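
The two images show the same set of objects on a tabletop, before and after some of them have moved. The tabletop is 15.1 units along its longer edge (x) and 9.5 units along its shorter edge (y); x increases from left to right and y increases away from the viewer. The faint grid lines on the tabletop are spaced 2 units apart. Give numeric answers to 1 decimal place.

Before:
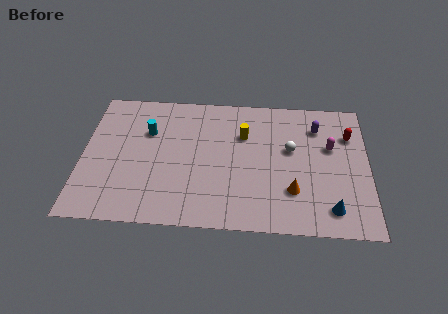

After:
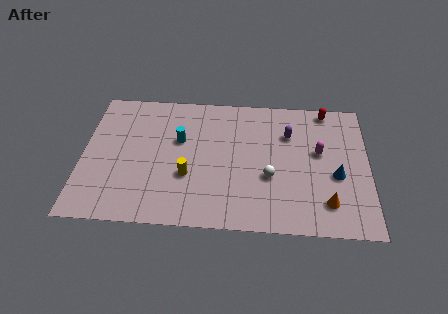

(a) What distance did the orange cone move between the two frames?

1.9

From (11.1, 2.7) to (12.9, 2.0), the orange cone covered √(1.8² + 0.7²) ≈ 1.9 units.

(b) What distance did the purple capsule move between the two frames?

1.6

The purple capsule moved from about (12.4, 7.3) to (10.9, 6.7), a distance of √(1.5² + 0.6²) ≈ 1.6.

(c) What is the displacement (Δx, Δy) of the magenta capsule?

(-0.6, -0.4)

The magenta capsule started near (13.1, 5.9) and ended near (12.5, 5.5).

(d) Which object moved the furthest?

the yellow cylinder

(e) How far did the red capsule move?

2.2

The red capsule moved from about (14.1, 6.8) to (12.9, 8.6), a distance of √(1.2² + 1.8²) ≈ 2.2.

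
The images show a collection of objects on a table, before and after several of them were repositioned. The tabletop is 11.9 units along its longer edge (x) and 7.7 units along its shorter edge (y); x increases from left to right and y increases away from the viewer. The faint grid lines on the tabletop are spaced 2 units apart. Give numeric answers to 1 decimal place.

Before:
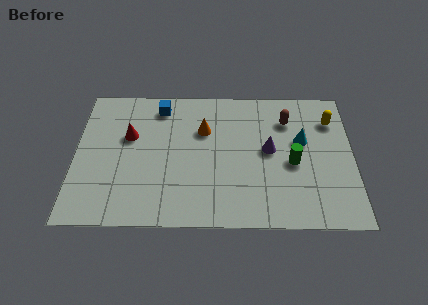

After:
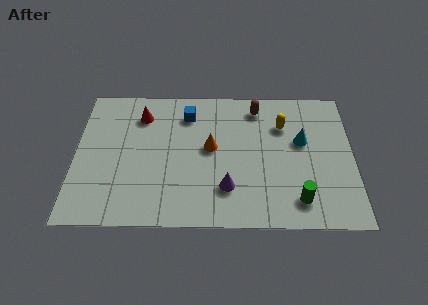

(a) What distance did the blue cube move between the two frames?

1.3

The blue cube was near (3.6, 6.5) before and (4.8, 6.1) after, so it travelled √(1.2² + 0.4²) ≈ 1.3 units.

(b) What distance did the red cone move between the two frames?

1.3

From (2.3, 4.8) to (2.8, 6.0), the red cone covered √(0.5² + 1.2²) ≈ 1.3 units.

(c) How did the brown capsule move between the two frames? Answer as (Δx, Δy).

(-1.3, 0.7)

From the two frames, the brown capsule sits at roughly (9.1, 5.8) before and (7.8, 6.5) after.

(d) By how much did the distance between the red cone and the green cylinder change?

+1.0

They were about 7.1 units apart before and 8.1 after — 1.0 units further apart.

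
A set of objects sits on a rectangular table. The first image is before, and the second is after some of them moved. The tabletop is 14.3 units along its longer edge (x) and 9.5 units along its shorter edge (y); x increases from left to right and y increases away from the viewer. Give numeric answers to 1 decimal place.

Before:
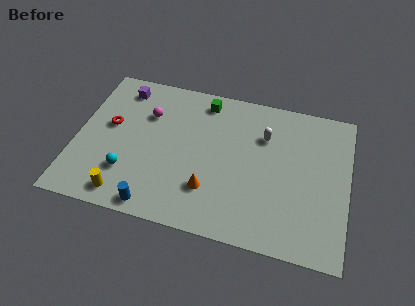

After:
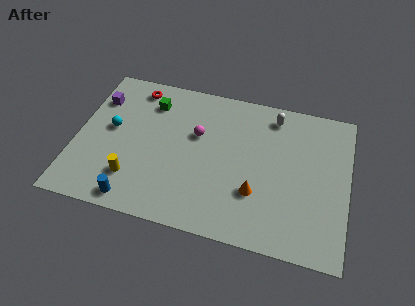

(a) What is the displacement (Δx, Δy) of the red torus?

(1.1, 2.8)

The red torus started near (1.7, 5.4) and ended near (2.8, 8.2).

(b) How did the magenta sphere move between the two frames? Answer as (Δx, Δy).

(2.7, -0.7)

The magenta sphere was at about (3.6, 6.6) and moved to about (6.3, 5.9).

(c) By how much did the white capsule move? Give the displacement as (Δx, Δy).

(0.4, 1.4)

The white capsule started near (9.8, 6.7) and ended near (10.2, 8.1).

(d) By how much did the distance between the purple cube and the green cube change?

-1.6

Before: roughly 4.4 units apart; after: 2.8. That's 1.6 units closer together.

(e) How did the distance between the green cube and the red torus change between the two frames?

-4.4

The distance was about 5.6 in the first image and 1.2 in the second, so they moved 4.4 units closer together.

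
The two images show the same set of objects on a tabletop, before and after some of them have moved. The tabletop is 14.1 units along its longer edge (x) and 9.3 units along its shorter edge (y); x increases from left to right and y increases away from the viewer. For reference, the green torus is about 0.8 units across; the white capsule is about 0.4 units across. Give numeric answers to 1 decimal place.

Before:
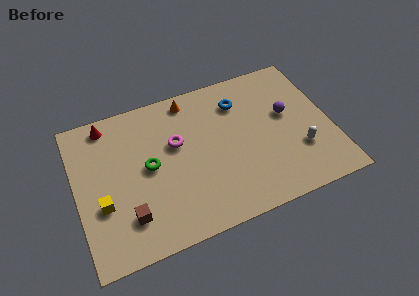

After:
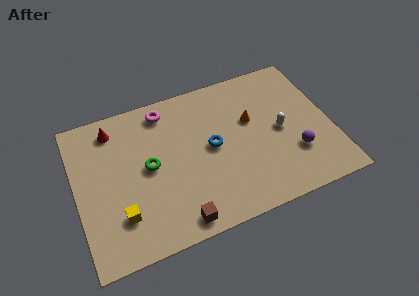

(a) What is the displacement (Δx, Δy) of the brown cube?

(2.6, -1.2)

From the two frames, the brown cube sits at roughly (2.6, 2.2) before and (5.2, 1.0) after.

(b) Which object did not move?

the green torus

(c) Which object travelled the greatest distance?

the orange cone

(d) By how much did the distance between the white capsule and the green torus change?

-1.1

They were about 8.4 units apart before and 7.3 after — 1.1 units closer together.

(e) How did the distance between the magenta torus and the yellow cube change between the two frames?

+1.5

Before: roughly 4.9 units apart; after: 6.4. That's 1.5 units further apart.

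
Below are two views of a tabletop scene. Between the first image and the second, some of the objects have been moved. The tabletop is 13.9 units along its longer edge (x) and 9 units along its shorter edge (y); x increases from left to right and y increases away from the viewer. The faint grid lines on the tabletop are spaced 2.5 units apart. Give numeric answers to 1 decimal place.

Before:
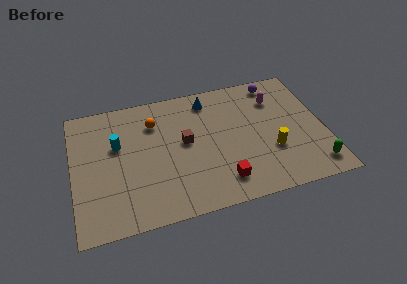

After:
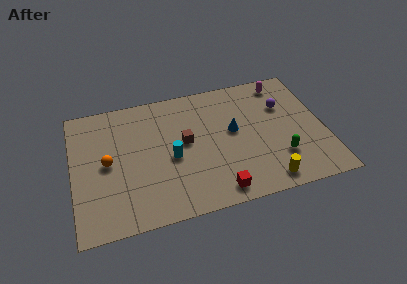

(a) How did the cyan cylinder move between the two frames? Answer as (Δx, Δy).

(2.9, -1.6)

The cyan cylinder was at about (2.5, 5.6) and moved to about (5.4, 4.0).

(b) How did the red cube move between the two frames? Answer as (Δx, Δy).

(-0.3, -0.6)

From the two frames, the red cube sits at roughly (8.0, 1.7) before and (7.7, 1.1) after.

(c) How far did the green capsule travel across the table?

2.1

From (13.1, 1.4) to (11.3, 2.5), the green capsule covered √(1.8² + 1.1²) ≈ 2.1 units.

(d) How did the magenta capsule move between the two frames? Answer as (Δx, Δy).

(0.5, 1.1)

The magenta capsule started near (11.4, 6.7) and ended near (11.9, 7.8).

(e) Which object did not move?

the brown cube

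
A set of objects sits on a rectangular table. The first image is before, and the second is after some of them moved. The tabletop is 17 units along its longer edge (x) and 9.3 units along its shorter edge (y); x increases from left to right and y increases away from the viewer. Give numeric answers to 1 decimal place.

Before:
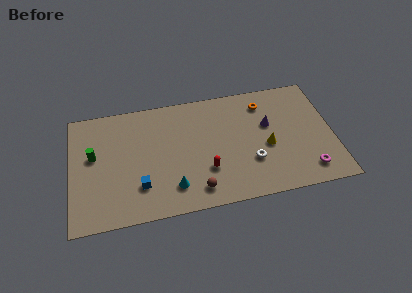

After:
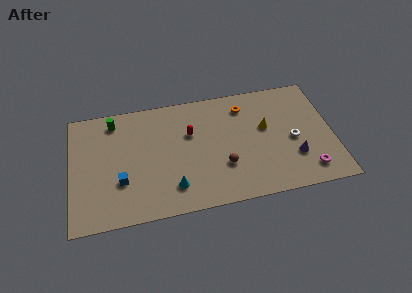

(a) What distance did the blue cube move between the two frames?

1.3

The blue cube moved from about (4.4, 2.5) to (3.2, 3.1), a distance of √(1.2² + 0.6²) ≈ 1.3.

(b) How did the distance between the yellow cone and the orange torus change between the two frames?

-1.1

They were about 3.5 units apart before and 2.4 after — 1.1 units closer together.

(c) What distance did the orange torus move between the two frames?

1.3

The orange torus was near (12.7, 7.5) before and (11.4, 7.5) after, so it travelled √(1.3² + 0.0²) ≈ 1.3 units.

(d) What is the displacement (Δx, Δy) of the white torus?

(2.8, 1.2)

The white torus was at about (11.6, 3.0) and moved to about (14.4, 4.2).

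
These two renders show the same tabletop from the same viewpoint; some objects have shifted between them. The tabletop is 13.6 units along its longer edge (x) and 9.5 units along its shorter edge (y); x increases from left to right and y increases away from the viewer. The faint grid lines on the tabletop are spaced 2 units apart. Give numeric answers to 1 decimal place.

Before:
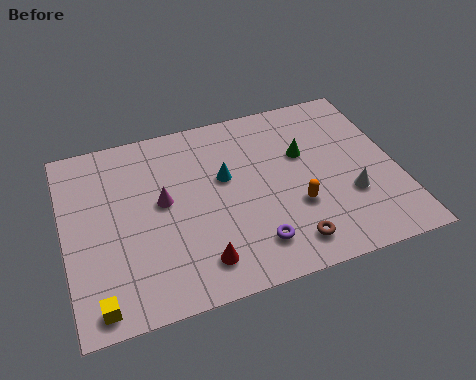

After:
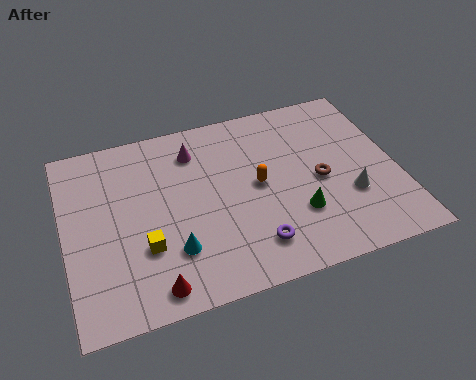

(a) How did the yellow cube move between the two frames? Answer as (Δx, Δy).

(2.0, 2.1)

From the two frames, the yellow cube sits at roughly (1.1, 1.0) before and (3.1, 3.1) after.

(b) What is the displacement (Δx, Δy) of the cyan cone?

(-2.4, -3.1)

The cyan cone was at about (6.6, 5.7) and moved to about (4.2, 2.6).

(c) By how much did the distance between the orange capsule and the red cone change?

+1.6

The distance was about 4.4 in the first image and 6.0 in the second, so they moved 1.6 units further apart.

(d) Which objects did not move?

the white cone and the purple torus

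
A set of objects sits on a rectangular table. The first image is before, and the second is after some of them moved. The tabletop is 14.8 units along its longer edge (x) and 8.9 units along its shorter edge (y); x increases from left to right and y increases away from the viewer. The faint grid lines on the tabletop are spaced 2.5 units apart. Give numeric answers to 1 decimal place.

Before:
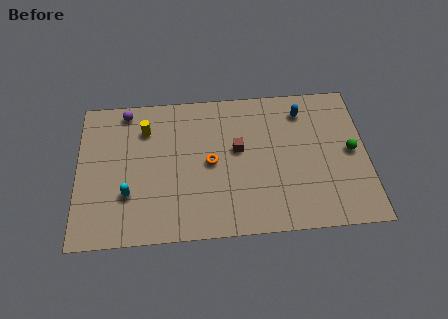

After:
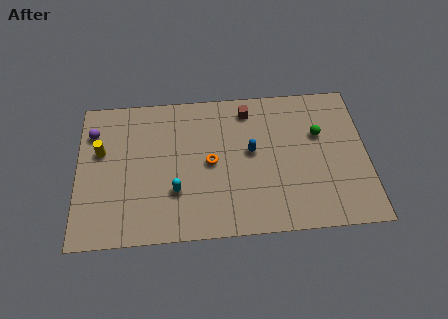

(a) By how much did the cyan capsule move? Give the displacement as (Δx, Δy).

(2.4, 0.0)

From the two frames, the cyan capsule sits at roughly (2.6, 2.8) before and (5.0, 2.8) after.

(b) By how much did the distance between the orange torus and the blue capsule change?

-3.4

Before: roughly 5.6 units apart; after: 2.2. That's 3.4 units closer together.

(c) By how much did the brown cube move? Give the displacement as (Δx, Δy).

(0.6, 2.4)

The brown cube started near (8.2, 5.1) and ended near (8.8, 7.5).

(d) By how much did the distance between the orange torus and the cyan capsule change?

-2.1

Before: roughly 4.5 units apart; after: 2.4. That's 2.1 units closer together.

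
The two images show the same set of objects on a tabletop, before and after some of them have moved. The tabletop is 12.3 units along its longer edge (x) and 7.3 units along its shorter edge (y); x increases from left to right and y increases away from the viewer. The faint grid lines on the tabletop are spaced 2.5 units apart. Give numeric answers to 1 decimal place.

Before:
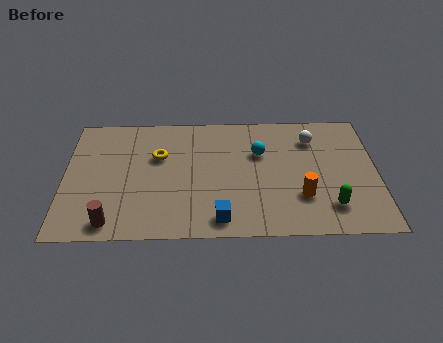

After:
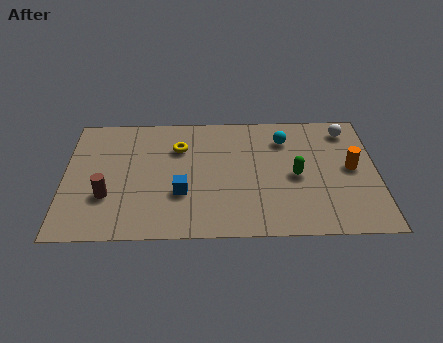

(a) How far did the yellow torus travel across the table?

0.9

From (3.7, 4.7) to (4.5, 5.2), the yellow torus covered √(0.8² + 0.5²) ≈ 0.9 units.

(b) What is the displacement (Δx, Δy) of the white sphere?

(1.4, 0.5)

The white sphere was at about (9.8, 5.6) and moved to about (11.2, 6.1).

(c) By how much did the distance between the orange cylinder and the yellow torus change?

+0.8

They were about 6.1 units apart before and 6.9 after — 0.8 units further apart.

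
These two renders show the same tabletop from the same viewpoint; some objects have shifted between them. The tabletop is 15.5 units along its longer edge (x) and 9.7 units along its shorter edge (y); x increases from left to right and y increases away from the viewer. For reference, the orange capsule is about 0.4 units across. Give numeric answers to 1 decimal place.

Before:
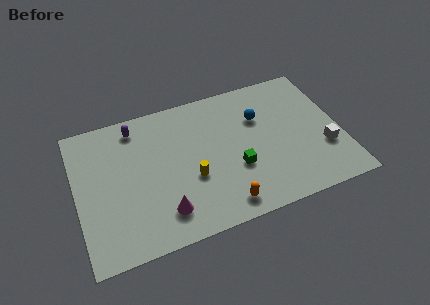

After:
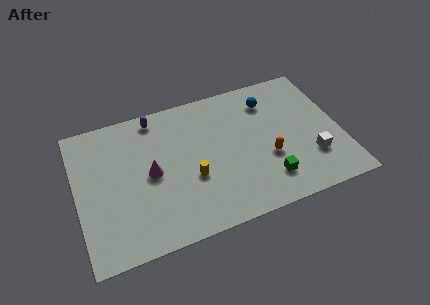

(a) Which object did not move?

the yellow cylinder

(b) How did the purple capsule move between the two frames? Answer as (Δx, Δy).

(1.2, 0.3)

The purple capsule started near (3.7, 8.3) and ended near (4.9, 8.6).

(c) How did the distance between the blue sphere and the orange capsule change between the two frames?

-1.9

Before: roughly 5.9 units apart; after: 4.0. That's 1.9 units closer together.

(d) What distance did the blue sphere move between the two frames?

1.2

From (10.9, 6.6) to (11.6, 7.6), the blue sphere covered √(0.7² + 1.0²) ≈ 1.2 units.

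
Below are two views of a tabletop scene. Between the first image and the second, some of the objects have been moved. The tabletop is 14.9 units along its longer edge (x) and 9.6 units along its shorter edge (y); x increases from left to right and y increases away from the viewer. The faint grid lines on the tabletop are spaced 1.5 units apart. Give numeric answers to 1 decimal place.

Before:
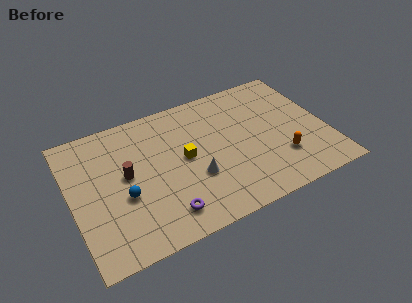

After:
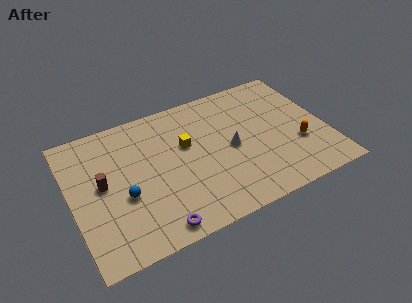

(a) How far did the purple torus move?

0.9

The purple torus moved from about (5.0, 1.7) to (4.4, 1.0), a distance of √(0.6² + 0.7²) ≈ 0.9.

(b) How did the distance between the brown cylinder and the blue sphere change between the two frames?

+0.3

Before: roughly 1.4 units apart; after: 1.7. That's 0.3 units further apart.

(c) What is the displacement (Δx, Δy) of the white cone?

(2.3, 1.2)

The white cone was at about (7.0, 3.4) and moved to about (9.3, 4.6).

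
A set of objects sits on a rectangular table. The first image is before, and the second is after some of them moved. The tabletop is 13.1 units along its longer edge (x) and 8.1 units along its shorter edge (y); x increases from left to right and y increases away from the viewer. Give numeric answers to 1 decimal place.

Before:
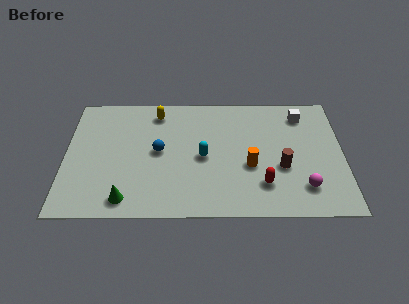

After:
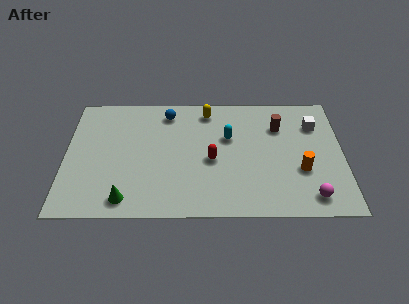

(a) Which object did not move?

the green cone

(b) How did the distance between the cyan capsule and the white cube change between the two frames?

-1.3

Before: roughly 5.5 units apart; after: 4.2. That's 1.3 units closer together.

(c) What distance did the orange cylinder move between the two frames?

2.4

From (8.7, 3.2) to (11.1, 2.9), the orange cylinder covered √(2.4² + 0.3²) ≈ 2.4 units.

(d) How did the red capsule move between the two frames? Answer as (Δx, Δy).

(-2.4, 1.6)

The red capsule was at about (9.3, 2.0) and moved to about (6.9, 3.6).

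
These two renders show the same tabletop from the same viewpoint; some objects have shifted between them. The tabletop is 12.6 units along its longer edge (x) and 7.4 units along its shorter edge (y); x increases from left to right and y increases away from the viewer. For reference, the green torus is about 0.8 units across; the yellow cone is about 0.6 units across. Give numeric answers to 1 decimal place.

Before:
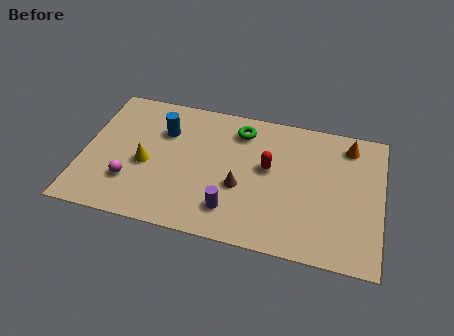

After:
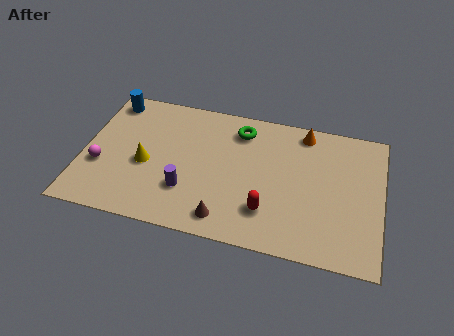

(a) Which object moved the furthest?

the blue cylinder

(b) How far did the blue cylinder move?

2.7

From (3.3, 5.2) to (0.9, 6.4), the blue cylinder covered √(2.4² + 1.2²) ≈ 2.7 units.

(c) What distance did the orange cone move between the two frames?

1.9

The orange cone moved from about (11.1, 6.2) to (9.2, 6.5), a distance of √(1.9² + 0.3²) ≈ 1.9.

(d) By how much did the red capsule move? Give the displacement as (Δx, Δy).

(0.1, -2.3)

The red capsule started near (7.8, 4.2) and ended near (7.9, 1.9).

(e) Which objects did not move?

the yellow cone and the green torus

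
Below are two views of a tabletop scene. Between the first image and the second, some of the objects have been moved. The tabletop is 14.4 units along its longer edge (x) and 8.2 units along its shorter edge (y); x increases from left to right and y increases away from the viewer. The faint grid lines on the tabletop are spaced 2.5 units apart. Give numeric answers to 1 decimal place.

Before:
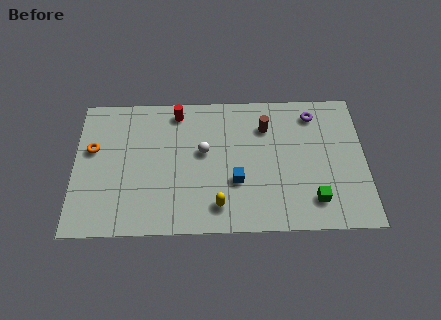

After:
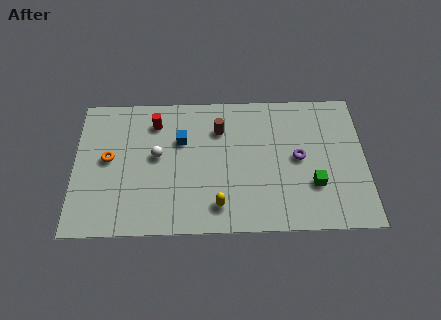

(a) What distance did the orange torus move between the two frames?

1.0

From (0.9, 5.0) to (1.7, 4.4), the orange torus covered √(0.8² + 0.6²) ≈ 1.0 units.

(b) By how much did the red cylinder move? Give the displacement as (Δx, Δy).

(-1.1, -0.6)

From the two frames, the red cylinder sits at roughly (5.1, 7.1) before and (4.0, 6.5) after.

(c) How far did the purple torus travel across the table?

2.7

The purple torus was near (11.9, 6.8) before and (11.1, 4.2) after, so it travelled √(0.8² + 2.6²) ≈ 2.7 units.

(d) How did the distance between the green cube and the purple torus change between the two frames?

-3.4

Before: roughly 5.1 units apart; after: 1.7. That's 3.4 units closer together.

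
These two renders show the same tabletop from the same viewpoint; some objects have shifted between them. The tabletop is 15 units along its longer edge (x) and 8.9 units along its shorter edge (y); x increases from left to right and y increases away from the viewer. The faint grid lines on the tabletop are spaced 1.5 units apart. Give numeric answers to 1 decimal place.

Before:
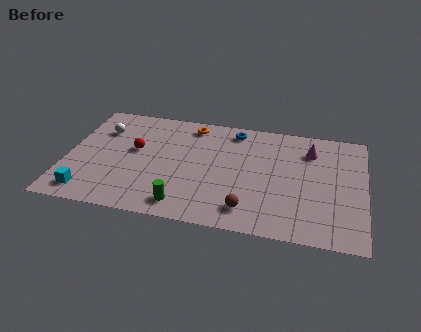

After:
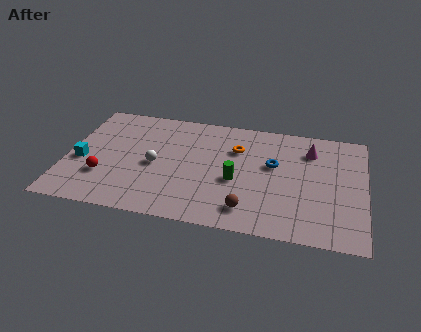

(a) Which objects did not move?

the magenta cone and the brown sphere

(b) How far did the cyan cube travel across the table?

2.5

The cyan cube moved from about (1.3, 1.3) to (0.8, 3.7), a distance of √(0.5² + 2.4²) ≈ 2.5.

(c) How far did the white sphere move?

3.7

From (1.6, 6.4) to (4.5, 4.1), the white sphere covered √(2.9² + 2.3²) ≈ 3.7 units.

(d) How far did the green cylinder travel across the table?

3.5

The green cylinder was near (6.1, 1.3) before and (8.6, 3.7) after, so it travelled √(2.5² + 2.4²) ≈ 3.5 units.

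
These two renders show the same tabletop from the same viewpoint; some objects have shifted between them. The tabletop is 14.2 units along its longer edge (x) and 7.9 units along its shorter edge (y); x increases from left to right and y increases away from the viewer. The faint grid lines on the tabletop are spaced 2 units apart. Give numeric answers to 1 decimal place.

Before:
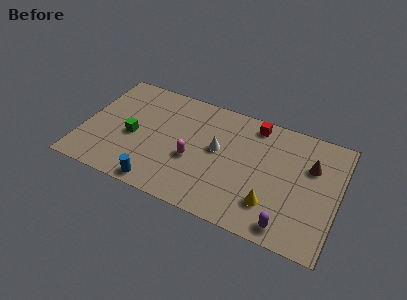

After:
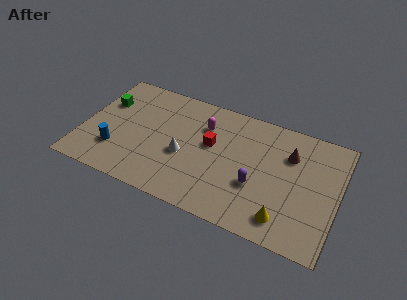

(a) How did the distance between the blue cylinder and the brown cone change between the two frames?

+0.8

Before: roughly 9.2 units apart; after: 10.0. That's 0.8 units further apart.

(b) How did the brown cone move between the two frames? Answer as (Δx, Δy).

(-1.2, 0.3)

From the two frames, the brown cone sits at roughly (12.6, 5.3) before and (11.4, 5.6) after.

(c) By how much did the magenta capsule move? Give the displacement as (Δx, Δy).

(0.4, 2.5)

From the two frames, the magenta capsule sits at roughly (6.2, 3.2) before and (6.6, 5.7) after.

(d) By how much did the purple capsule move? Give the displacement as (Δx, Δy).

(-1.9, 1.9)

The purple capsule was at about (11.7, 1.0) and moved to about (9.8, 2.9).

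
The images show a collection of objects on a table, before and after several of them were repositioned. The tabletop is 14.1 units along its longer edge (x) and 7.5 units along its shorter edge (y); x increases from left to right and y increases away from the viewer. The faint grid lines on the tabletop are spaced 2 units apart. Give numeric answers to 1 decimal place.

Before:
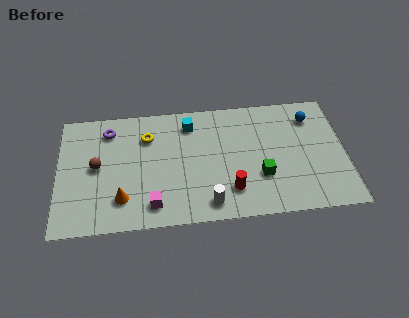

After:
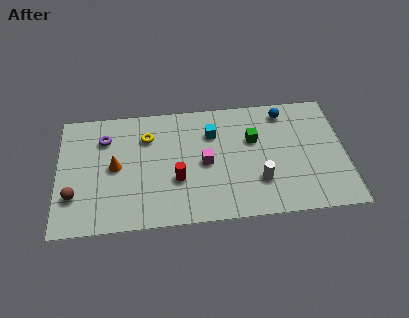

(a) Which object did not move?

the yellow torus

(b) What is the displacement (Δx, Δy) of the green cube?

(-0.3, 2.3)

From the two frames, the green cube sits at roughly (9.9, 2.5) before and (9.6, 4.8) after.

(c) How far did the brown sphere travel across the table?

2.0

The brown sphere moved from about (1.9, 3.9) to (0.8, 2.2), a distance of √(1.1² + 1.7²) ≈ 2.0.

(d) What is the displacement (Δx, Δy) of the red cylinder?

(-2.6, 0.9)

The red cylinder was at about (8.4, 1.8) and moved to about (5.8, 2.7).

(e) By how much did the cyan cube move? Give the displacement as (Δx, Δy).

(1.1, -0.7)

From the two frames, the cyan cube sits at roughly (6.5, 6.1) before and (7.6, 5.4) after.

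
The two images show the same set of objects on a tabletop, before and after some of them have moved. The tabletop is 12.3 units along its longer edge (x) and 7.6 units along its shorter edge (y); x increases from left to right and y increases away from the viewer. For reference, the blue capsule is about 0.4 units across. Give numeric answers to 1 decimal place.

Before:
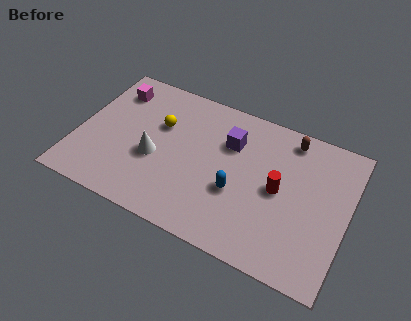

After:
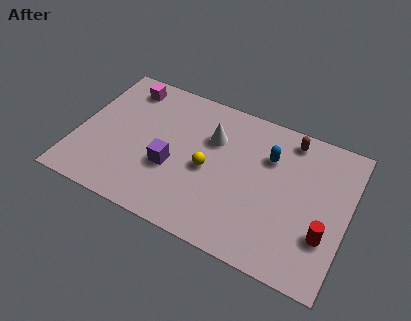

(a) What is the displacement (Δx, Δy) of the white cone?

(2.4, 2.1)

The white cone started near (3.6, 3.1) and ended near (6.0, 5.2).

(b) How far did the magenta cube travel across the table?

0.6

From (1.3, 6.0) to (1.8, 6.4), the magenta cube covered √(0.5² + 0.4²) ≈ 0.6 units.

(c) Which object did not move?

the brown capsule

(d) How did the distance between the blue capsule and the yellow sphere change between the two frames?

-1.1

Before: roughly 4.3 units apart; after: 3.2. That's 1.1 units closer together.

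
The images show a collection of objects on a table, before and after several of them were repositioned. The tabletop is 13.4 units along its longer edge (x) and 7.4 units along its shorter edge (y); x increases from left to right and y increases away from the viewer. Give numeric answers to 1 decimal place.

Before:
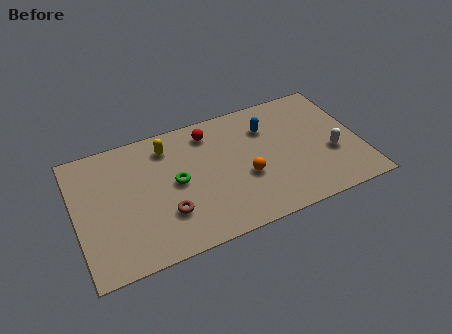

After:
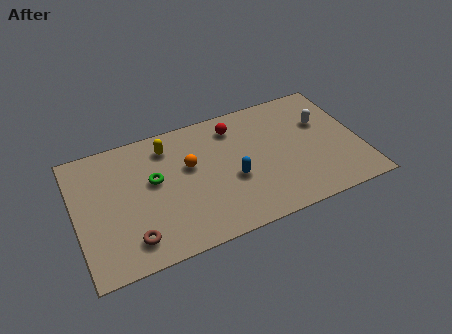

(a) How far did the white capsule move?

2.0

The white capsule moved from about (12.0, 2.8) to (11.8, 4.8), a distance of √(0.2² + 2.0²) ≈ 2.0.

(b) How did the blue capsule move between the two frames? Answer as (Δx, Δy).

(-1.9, -2.4)

From the two frames, the blue capsule sits at roughly (9.2, 5.4) before and (7.3, 3.0) after.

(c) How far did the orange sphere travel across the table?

3.0

The orange sphere was near (7.9, 2.9) before and (5.4, 4.5) after, so it travelled √(2.5² + 1.6²) ≈ 3.0 units.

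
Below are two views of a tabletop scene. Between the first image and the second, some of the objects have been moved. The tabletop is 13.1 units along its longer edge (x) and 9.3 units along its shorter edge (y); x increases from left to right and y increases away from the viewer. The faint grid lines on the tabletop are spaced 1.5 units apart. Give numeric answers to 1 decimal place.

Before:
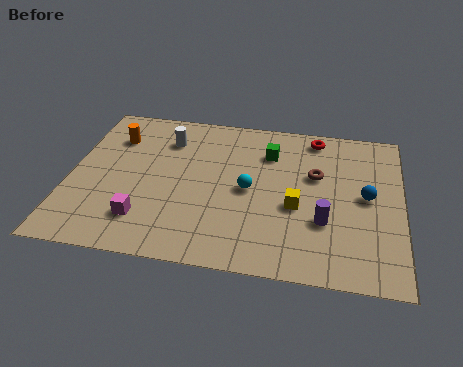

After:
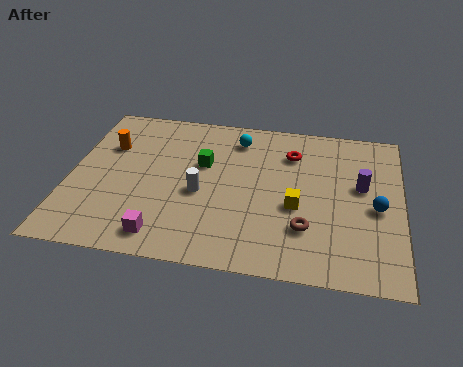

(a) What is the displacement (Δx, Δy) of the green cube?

(-2.6, -1.1)

The green cube was at about (7.8, 6.9) and moved to about (5.2, 5.8).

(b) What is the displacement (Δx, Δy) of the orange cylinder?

(-0.2, -0.6)

From the two frames, the orange cylinder sits at roughly (1.6, 6.9) before and (1.4, 6.3) after.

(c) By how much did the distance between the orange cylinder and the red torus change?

-0.8

The distance was about 8.1 in the first image and 7.3 in the second, so they moved 0.8 units closer together.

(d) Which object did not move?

the yellow cube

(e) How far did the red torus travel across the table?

1.5

The red torus was near (9.6, 8.2) before and (8.7, 7.0) after, so it travelled √(0.9² + 1.2²) ≈ 1.5 units.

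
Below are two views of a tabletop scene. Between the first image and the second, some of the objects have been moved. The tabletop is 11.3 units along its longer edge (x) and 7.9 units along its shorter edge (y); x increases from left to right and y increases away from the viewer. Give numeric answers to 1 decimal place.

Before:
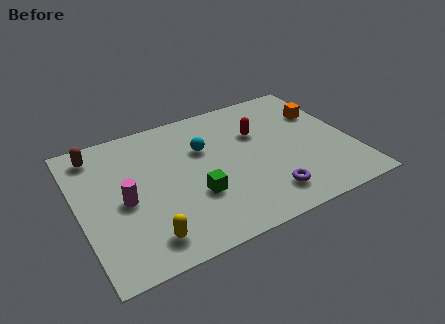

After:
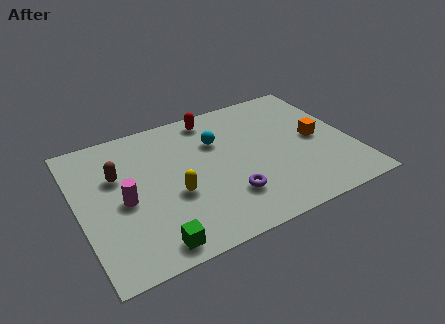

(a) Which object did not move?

the magenta cylinder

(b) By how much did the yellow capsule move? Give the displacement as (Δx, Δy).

(1.4, 1.8)

The yellow capsule started near (2.4, 1.3) and ended near (3.8, 3.1).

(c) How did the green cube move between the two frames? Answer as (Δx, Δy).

(-2.0, -1.8)

The green cube was at about (4.6, 2.7) and moved to about (2.6, 0.9).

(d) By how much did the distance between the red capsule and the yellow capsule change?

-2.2

They were about 6.5 units apart before and 4.3 after — 2.2 units closer together.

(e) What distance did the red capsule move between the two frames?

2.4

The red capsule was near (7.6, 5.2) before and (5.9, 6.9) after, so it travelled √(1.7² + 1.7²) ≈ 2.4 units.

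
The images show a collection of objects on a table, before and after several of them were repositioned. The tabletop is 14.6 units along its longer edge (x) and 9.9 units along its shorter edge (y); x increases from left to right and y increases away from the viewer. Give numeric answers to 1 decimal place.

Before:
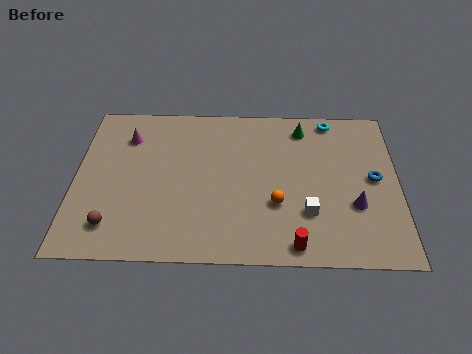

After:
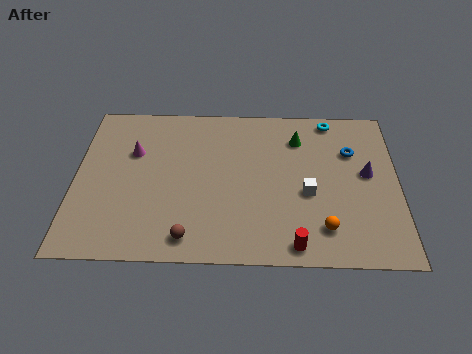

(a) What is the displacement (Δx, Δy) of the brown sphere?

(3.4, -0.6)

From the two frames, the brown sphere sits at roughly (1.8, 1.9) before and (5.2, 1.3) after.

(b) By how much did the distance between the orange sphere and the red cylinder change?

-0.9

The distance was about 2.5 in the first image and 1.6 in the second, so they moved 0.9 units closer together.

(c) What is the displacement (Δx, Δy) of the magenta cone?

(0.3, -1.0)

From the two frames, the magenta cone sits at roughly (2.3, 7.5) before and (2.6, 6.5) after.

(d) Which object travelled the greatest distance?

the brown sphere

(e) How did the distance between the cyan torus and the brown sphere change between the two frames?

-2.1

The distance was about 12.0 in the first image and 9.9 in the second, so they moved 2.1 units closer together.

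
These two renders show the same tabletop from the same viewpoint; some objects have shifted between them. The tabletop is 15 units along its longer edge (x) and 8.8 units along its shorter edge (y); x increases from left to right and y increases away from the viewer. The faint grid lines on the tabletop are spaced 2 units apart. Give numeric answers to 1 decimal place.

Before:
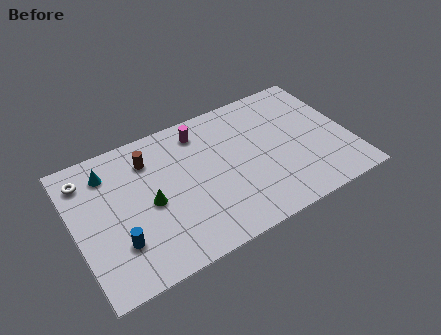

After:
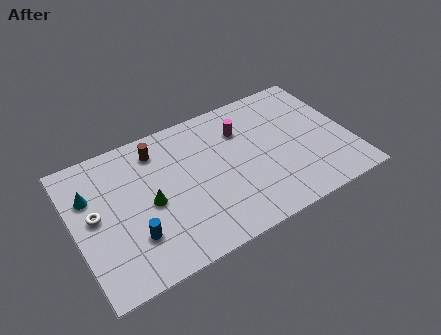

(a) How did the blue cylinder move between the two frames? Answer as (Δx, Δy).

(0.8, 0.0)

From the two frames, the blue cylinder sits at roughly (2.1, 2.5) before and (2.9, 2.5) after.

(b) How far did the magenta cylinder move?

2.4

The magenta cylinder was near (7.2, 7.3) before and (9.4, 6.4) after, so it travelled √(2.2² + 0.9²) ≈ 2.4 units.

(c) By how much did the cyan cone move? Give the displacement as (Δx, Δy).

(-1.1, -1.0)

The cyan cone was at about (2.1, 7.0) and moved to about (1.0, 6.0).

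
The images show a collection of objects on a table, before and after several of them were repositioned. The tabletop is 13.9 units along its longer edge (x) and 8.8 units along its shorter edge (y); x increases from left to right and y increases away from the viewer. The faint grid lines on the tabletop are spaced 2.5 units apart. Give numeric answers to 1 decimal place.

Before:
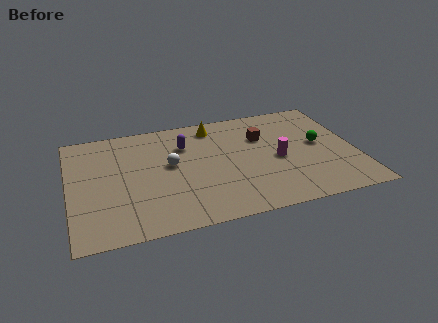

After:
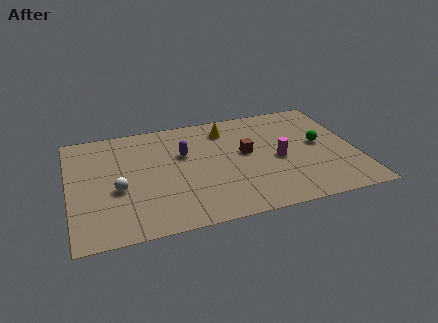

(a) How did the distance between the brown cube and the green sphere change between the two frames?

+0.6

The distance was about 3.0 in the first image and 3.6 in the second, so they moved 0.6 units further apart.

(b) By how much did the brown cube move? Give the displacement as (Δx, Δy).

(-0.9, -1.1)

The brown cube was at about (9.5, 6.0) and moved to about (8.6, 4.9).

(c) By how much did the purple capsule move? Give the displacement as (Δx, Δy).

(-0.1, -0.7)

The purple capsule was at about (5.7, 6.3) and moved to about (5.6, 5.6).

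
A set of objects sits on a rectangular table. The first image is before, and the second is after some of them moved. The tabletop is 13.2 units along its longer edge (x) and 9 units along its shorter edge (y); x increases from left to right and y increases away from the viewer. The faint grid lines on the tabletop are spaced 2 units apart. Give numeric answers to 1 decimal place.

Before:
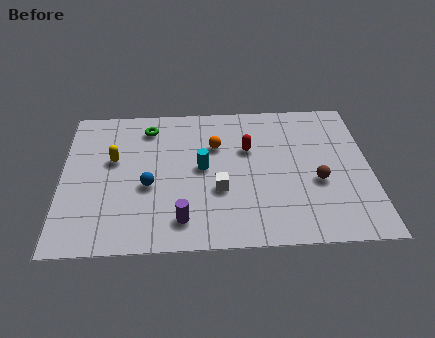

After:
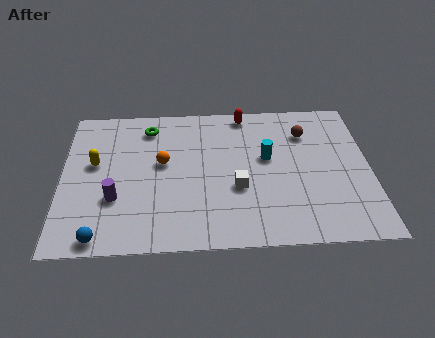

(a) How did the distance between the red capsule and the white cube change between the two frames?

+1.9

Before: roughly 2.8 units apart; after: 4.7. That's 1.9 units further apart.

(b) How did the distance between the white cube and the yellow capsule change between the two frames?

+1.4

Before: roughly 5.0 units apart; after: 6.4. That's 1.4 units further apart.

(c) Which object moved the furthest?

the blue sphere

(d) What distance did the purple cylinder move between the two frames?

3.1

The purple cylinder was near (5.1, 1.6) before and (2.3, 3.0) after, so it travelled √(2.8² + 1.4²) ≈ 3.1 units.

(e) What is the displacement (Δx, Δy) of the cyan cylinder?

(2.8, 0.5)

The cyan cylinder was at about (6.0, 4.7) and moved to about (8.8, 5.2).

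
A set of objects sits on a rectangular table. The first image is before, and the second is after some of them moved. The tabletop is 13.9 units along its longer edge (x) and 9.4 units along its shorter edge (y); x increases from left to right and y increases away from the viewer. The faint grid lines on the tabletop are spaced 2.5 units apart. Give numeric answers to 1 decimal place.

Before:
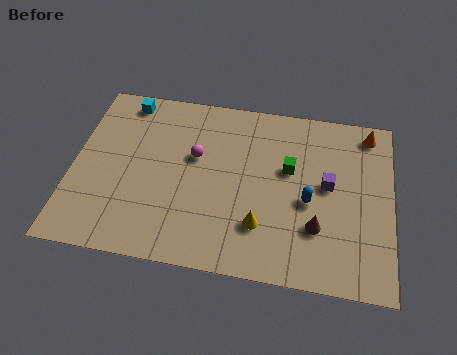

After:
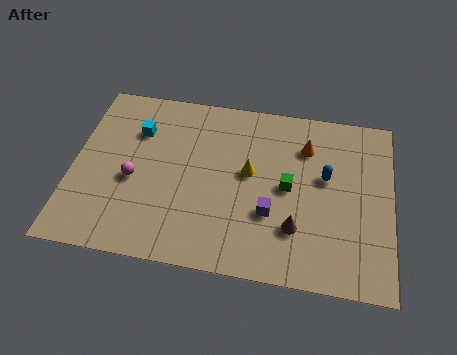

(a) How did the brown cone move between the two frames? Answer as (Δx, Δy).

(-0.9, -0.2)

The brown cone was at about (10.7, 2.8) and moved to about (9.8, 2.6).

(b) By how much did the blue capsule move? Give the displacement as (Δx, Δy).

(0.7, 1.4)

The blue capsule was at about (10.3, 4.1) and moved to about (11.0, 5.5).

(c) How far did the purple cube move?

3.1

From (11.1, 5.1) to (8.7, 3.2), the purple cube covered √(2.4² + 1.9²) ≈ 3.1 units.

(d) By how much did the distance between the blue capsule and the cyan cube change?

-0.8

They were about 9.2 units apart before and 8.4 after — 0.8 units closer together.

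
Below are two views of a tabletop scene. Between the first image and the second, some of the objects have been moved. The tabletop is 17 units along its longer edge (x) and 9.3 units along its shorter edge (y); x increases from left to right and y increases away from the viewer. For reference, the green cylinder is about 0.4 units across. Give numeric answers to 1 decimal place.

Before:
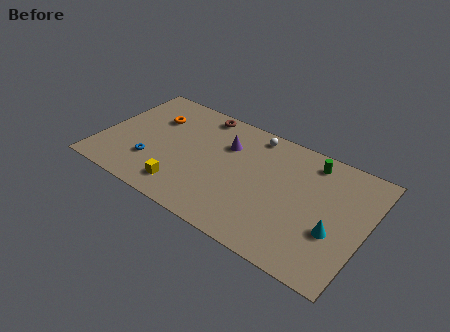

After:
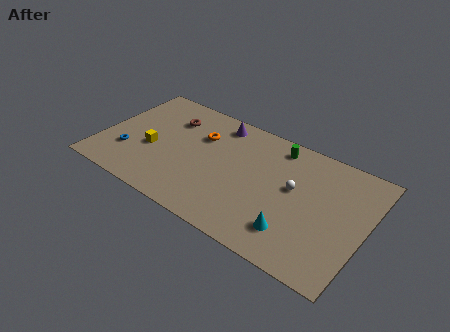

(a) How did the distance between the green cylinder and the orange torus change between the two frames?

-5.1

Before: roughly 10.2 units apart; after: 5.1. That's 5.1 units closer together.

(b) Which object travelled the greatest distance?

the white sphere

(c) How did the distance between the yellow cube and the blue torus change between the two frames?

-0.8

The distance was about 2.5 in the first image and 1.7 in the second, so they moved 0.8 units closer together.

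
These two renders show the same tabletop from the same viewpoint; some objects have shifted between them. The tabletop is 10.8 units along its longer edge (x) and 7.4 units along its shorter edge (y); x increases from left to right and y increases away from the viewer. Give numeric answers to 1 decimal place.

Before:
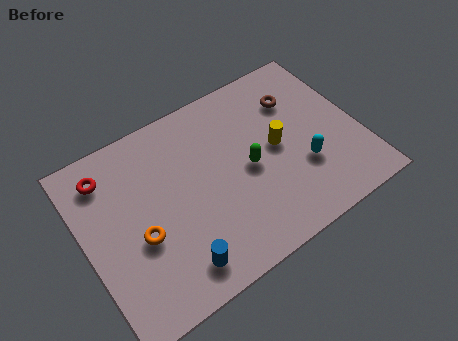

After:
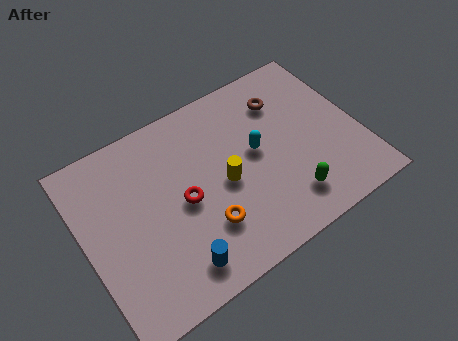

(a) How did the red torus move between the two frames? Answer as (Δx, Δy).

(2.6, -2.5)

From the two frames, the red torus sits at roughly (1.2, 6.0) before and (3.8, 3.5) after.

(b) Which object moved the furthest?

the red torus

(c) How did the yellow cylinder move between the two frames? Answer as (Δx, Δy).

(-2.2, -0.4)

The yellow cylinder started near (7.6, 3.8) and ended near (5.4, 3.4).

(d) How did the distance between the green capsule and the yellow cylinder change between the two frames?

+1.7

The distance was about 1.2 in the first image and 2.9 in the second, so they moved 1.7 units further apart.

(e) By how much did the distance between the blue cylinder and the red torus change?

-2.8

The distance was about 5.2 in the first image and 2.4 in the second, so they moved 2.8 units closer together.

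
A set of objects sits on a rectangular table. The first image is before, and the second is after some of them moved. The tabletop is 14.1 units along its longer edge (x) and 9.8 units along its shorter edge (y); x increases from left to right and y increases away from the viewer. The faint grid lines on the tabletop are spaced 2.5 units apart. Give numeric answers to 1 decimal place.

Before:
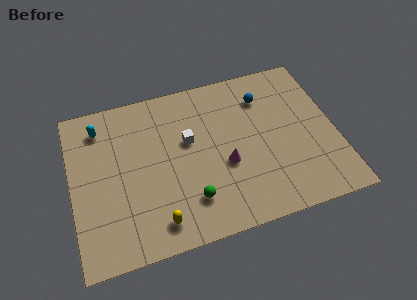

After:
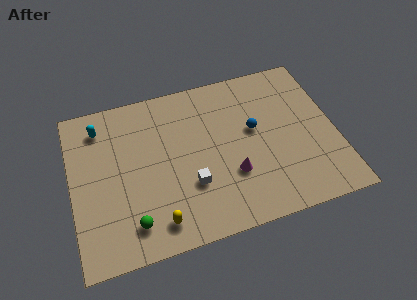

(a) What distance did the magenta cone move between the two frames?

0.8

The magenta cone moved from about (8.1, 3.9) to (8.4, 3.2), a distance of √(0.3² + 0.7²) ≈ 0.8.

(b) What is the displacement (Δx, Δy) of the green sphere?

(-3.1, -0.5)

The green sphere was at about (6.1, 2.3) and moved to about (3.0, 1.8).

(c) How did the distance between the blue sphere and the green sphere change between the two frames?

+1.0

The distance was about 6.8 in the first image and 7.8 in the second, so they moved 1.0 units further apart.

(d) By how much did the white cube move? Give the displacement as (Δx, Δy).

(-0.1, -2.7)

The white cube started near (6.3, 5.9) and ended near (6.2, 3.2).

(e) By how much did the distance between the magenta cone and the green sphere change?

+3.0

They were about 2.6 units apart before and 5.6 after — 3.0 units further apart.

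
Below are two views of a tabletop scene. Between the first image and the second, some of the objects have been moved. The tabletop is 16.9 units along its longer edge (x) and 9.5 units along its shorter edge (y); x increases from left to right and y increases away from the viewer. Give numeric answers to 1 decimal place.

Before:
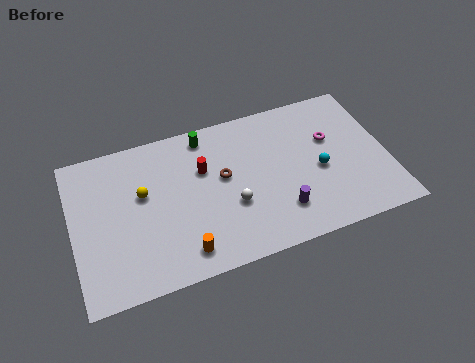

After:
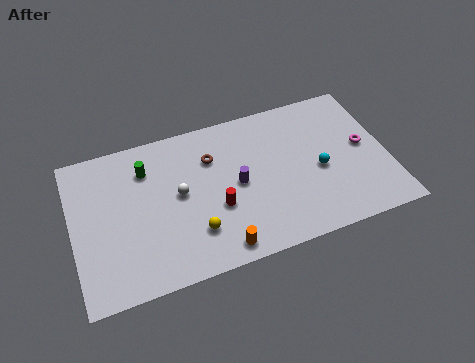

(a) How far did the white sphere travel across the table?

3.1

The white sphere moved from about (8.4, 3.5) to (5.7, 5.1), a distance of √(2.7² + 1.6²) ≈ 3.1.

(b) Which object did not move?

the cyan sphere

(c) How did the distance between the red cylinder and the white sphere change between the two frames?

-0.6

The distance was about 3.0 in the first image and 2.4 in the second, so they moved 0.6 units closer together.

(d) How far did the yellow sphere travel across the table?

4.1

The yellow sphere moved from about (3.8, 5.7) to (6.3, 2.5), a distance of √(2.5² + 3.2²) ≈ 4.1.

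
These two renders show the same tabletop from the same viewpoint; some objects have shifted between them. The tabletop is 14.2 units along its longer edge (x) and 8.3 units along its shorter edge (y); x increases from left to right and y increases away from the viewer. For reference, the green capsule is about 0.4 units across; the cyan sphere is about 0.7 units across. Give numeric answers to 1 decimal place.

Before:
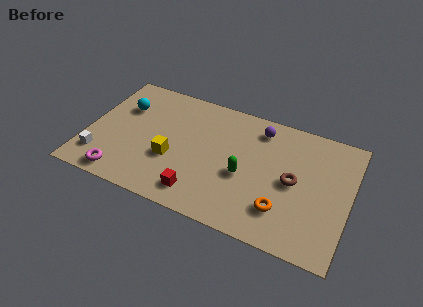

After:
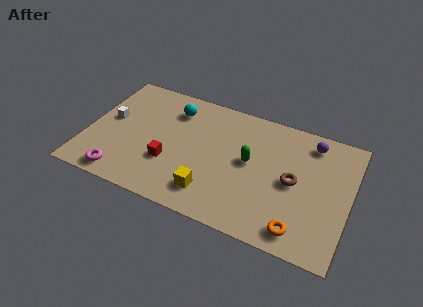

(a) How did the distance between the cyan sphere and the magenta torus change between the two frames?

+1.2

They were about 4.7 units apart before and 5.9 after — 1.2 units further apart.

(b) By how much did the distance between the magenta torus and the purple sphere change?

+2.3

They were about 9.1 units apart before and 11.4 after — 2.3 units further apart.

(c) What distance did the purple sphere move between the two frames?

2.8

The purple sphere was near (9.1, 6.9) before and (11.9, 7.0) after, so it travelled √(2.8² + 0.1²) ≈ 2.8 units.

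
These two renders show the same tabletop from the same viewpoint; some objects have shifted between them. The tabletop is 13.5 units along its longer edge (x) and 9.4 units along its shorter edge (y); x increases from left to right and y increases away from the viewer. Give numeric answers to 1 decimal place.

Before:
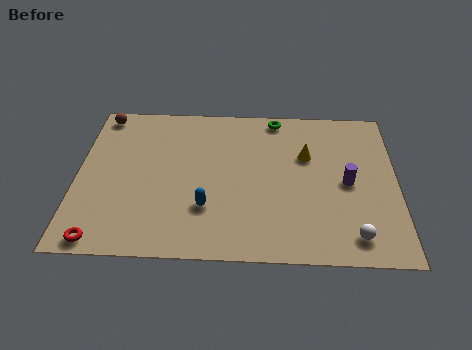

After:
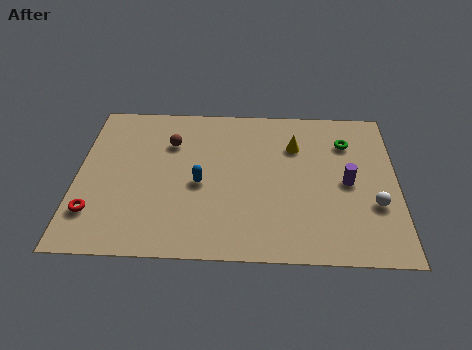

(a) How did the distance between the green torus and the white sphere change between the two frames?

-3.8

They were about 7.8 units apart before and 4.0 after — 3.8 units closer together.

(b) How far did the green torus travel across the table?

3.4

From (8.4, 8.5) to (11.4, 7.0), the green torus covered √(3.0² + 1.5²) ≈ 3.4 units.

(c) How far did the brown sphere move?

3.4

The brown sphere was near (0.9, 8.4) before and (3.9, 6.7) after, so it travelled √(3.0² + 1.7²) ≈ 3.4 units.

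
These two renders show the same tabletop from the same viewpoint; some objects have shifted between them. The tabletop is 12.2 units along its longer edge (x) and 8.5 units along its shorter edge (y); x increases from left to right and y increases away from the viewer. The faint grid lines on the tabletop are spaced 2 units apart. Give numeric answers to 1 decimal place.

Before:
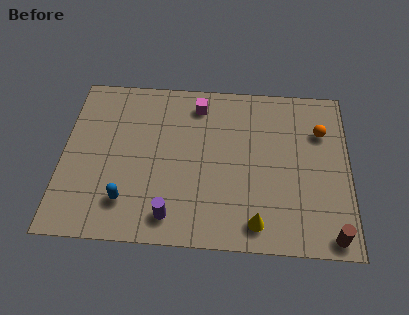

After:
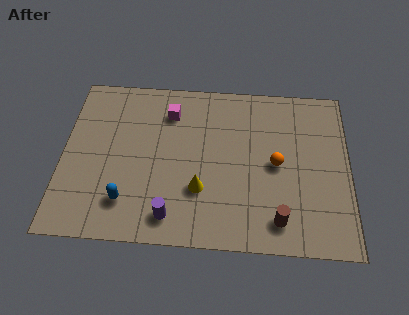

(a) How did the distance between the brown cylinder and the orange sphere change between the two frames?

-2.4

The distance was about 5.2 in the first image and 2.8 in the second, so they moved 2.4 units closer together.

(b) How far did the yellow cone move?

2.8

From (8.3, 1.2) to (5.9, 2.7), the yellow cone covered √(2.4² + 1.5²) ≈ 2.8 units.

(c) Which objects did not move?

the purple cylinder and the blue capsule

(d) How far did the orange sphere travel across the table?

2.6

The orange sphere was near (11.0, 6.0) before and (9.1, 4.2) after, so it travelled √(1.9² + 1.8²) ≈ 2.6 units.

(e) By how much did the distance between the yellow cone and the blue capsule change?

-2.3

Before: roughly 5.5 units apart; after: 3.2. That's 2.3 units closer together.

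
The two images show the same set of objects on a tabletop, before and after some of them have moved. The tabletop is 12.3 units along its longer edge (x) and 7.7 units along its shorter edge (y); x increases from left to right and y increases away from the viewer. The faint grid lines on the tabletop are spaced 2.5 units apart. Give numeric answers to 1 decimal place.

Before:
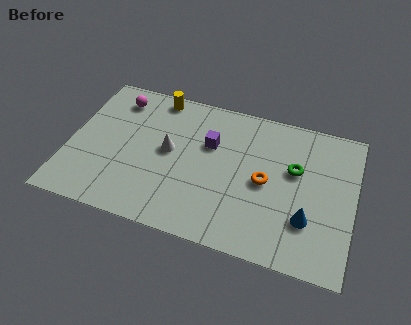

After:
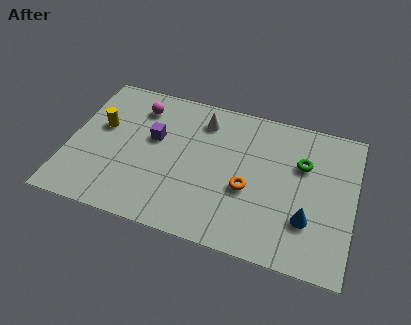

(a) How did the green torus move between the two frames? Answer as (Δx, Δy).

(0.3, 0.4)

The green torus was at about (9.7, 4.7) and moved to about (10.0, 5.1).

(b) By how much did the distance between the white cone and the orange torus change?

-0.4

The distance was about 4.2 in the first image and 3.8 in the second, so they moved 0.4 units closer together.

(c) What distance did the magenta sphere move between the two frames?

1.0

From (1.8, 6.3) to (2.8, 6.1), the magenta sphere covered √(1.0² + 0.2²) ≈ 1.0 units.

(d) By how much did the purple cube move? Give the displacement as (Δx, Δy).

(-2.4, -0.4)

The purple cube started near (6.0, 5.0) and ended near (3.6, 4.6).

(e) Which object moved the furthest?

the yellow cylinder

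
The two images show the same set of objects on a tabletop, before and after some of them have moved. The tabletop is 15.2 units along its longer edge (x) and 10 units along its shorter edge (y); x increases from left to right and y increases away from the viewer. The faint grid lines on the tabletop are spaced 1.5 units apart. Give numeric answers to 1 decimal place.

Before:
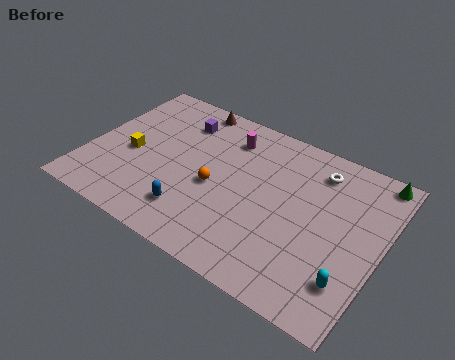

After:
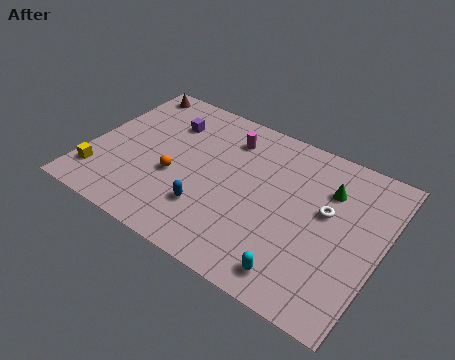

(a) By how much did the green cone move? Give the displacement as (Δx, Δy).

(-2.2, -1.9)

From the two frames, the green cone sits at roughly (14.4, 9.1) before and (12.2, 7.2) after.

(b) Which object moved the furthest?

the brown cone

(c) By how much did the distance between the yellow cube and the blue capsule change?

+1.4

Before: roughly 4.3 units apart; after: 5.7. That's 1.4 units further apart.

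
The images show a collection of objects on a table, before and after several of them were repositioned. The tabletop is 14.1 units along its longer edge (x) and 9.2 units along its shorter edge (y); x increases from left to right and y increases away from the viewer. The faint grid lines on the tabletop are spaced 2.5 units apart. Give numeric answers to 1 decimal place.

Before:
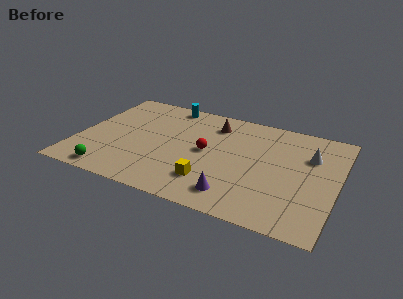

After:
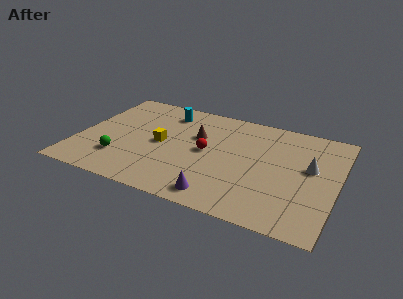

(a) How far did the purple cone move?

0.9

The purple cone was near (8.9, 1.6) before and (8.1, 1.2) after, so it travelled √(0.8² + 0.4²) ≈ 0.9 units.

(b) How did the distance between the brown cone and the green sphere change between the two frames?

-2.8

Before: roughly 8.0 units apart; after: 5.2. That's 2.8 units closer together.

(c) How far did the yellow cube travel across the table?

3.8

The yellow cube was near (7.5, 2.2) before and (4.5, 4.5) after, so it travelled √(3.0² + 2.3²) ≈ 3.8 units.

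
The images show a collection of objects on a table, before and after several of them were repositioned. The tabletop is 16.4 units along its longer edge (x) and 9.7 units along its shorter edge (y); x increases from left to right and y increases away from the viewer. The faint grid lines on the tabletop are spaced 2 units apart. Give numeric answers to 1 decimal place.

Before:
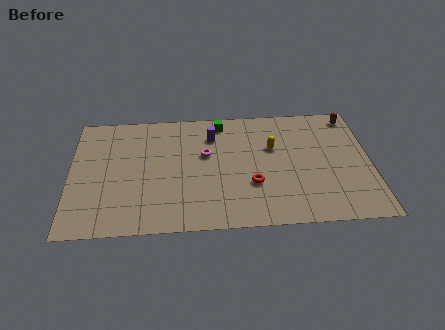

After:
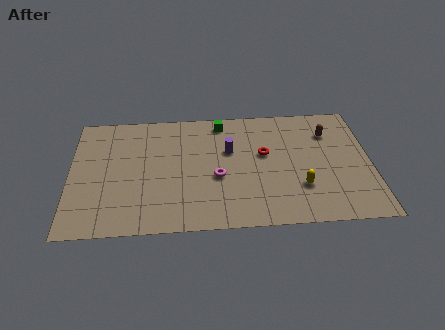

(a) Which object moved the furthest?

the yellow capsule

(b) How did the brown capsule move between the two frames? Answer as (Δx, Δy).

(-1.3, -1.3)

The brown capsule was at about (15.5, 8.5) and moved to about (14.2, 7.2).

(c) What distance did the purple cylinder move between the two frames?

1.6

The purple cylinder was near (7.8, 7.4) before and (8.7, 6.1) after, so it travelled √(0.9² + 1.3²) ≈ 1.6 units.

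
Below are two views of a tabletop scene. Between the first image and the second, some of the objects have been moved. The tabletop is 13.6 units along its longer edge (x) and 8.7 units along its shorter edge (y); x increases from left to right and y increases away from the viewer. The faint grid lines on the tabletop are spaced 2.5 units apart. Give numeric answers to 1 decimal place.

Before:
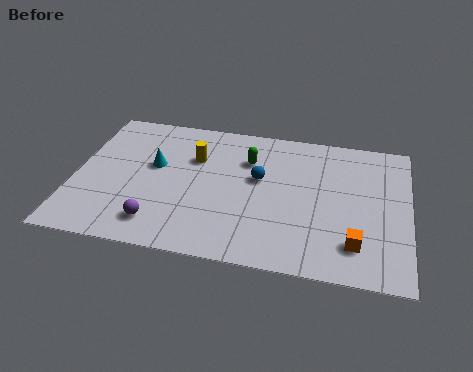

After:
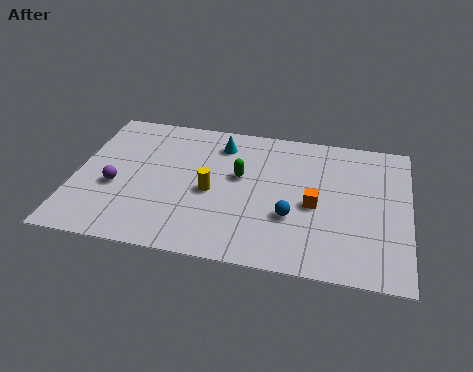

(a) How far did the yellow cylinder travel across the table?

2.2

The yellow cylinder was near (4.8, 5.9) before and (5.6, 3.9) after, so it travelled √(0.8² + 2.0²) ≈ 2.2 units.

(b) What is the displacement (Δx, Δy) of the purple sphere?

(-1.9, 1.9)

The purple sphere was at about (3.6, 1.6) and moved to about (1.7, 3.5).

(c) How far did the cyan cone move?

3.2

The cyan cone was near (3.2, 5.1) before and (5.8, 7.0) after, so it travelled √(2.6² + 1.9²) ≈ 3.2 units.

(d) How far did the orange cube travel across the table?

2.6

The orange cube was near (11.5, 1.9) before and (9.8, 3.9) after, so it travelled √(1.7² + 2.0²) ≈ 2.6 units.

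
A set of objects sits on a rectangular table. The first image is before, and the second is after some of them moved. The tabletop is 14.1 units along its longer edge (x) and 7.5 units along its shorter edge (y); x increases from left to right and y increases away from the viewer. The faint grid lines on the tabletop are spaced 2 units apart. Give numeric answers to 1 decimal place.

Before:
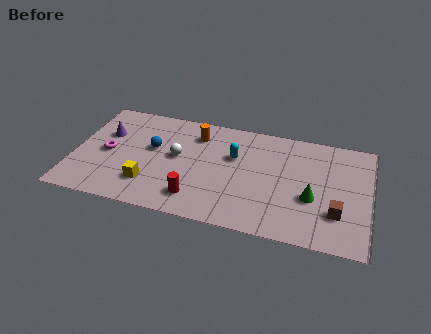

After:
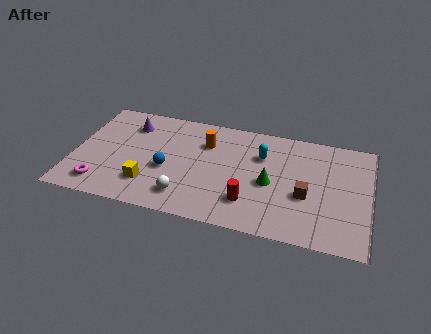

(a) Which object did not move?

the yellow cube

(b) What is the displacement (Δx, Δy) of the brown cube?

(-1.5, 0.8)

From the two frames, the brown cube sits at roughly (12.6, 2.2) before and (11.1, 3.0) after.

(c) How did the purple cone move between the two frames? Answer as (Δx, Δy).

(1.1, 0.9)

The purple cone was at about (1.4, 4.9) and moved to about (2.5, 5.8).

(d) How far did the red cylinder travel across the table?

2.5

The red cylinder was near (6.0, 1.5) before and (8.5, 1.9) after, so it travelled √(2.5² + 0.4²) ≈ 2.5 units.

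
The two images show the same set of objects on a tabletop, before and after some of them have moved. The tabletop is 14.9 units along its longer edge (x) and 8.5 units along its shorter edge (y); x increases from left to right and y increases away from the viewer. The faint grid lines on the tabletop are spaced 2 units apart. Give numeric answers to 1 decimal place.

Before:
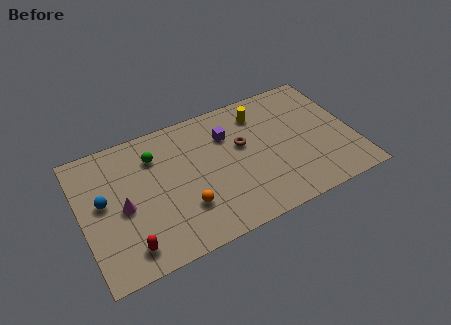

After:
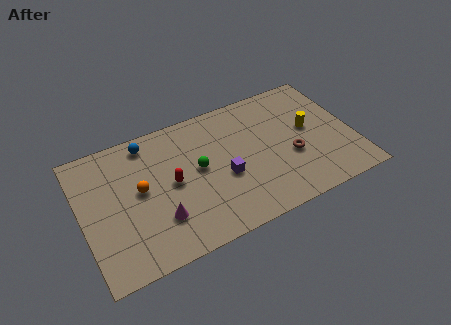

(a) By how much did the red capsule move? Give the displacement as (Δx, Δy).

(2.7, 2.9)

From the two frames, the red capsule sits at roughly (2.2, 1.4) before and (4.9, 4.3) after.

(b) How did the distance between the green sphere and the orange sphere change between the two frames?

-0.9

The distance was about 4.1 in the first image and 3.2 in the second, so they moved 0.9 units closer together.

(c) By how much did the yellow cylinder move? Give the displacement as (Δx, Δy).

(2.5, -2.1)

The yellow cylinder was at about (10.1, 6.8) and moved to about (12.6, 4.7).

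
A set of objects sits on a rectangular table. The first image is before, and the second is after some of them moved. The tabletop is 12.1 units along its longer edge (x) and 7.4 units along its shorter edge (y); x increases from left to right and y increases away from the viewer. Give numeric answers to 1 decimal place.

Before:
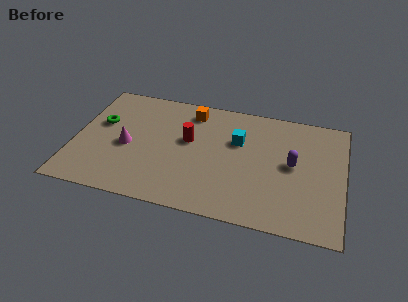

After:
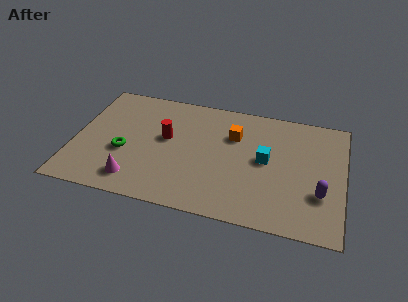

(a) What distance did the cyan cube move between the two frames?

1.6

The cyan cube was near (7.3, 4.8) before and (8.6, 3.9) after, so it travelled √(1.3² + 0.9²) ≈ 1.6 units.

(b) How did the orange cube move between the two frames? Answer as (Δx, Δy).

(2.0, -1.1)

The orange cube was at about (5.1, 6.2) and moved to about (7.1, 5.1).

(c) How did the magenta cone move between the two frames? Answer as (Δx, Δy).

(0.5, -2.0)

From the two frames, the magenta cone sits at roughly (2.4, 3.3) before and (2.9, 1.3) after.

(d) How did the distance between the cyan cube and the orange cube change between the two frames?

-0.7

Before: roughly 2.6 units apart; after: 1.9. That's 0.7 units closer together.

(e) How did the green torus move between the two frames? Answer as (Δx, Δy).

(1.2, -1.6)

From the two frames, the green torus sits at roughly (1.1, 4.5) before and (2.3, 2.9) after.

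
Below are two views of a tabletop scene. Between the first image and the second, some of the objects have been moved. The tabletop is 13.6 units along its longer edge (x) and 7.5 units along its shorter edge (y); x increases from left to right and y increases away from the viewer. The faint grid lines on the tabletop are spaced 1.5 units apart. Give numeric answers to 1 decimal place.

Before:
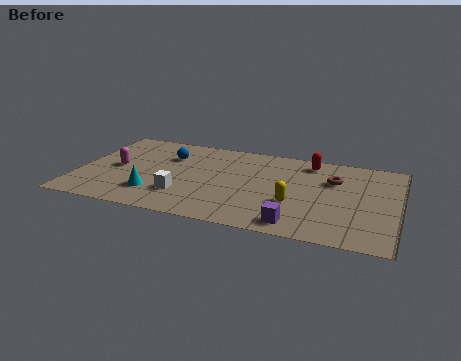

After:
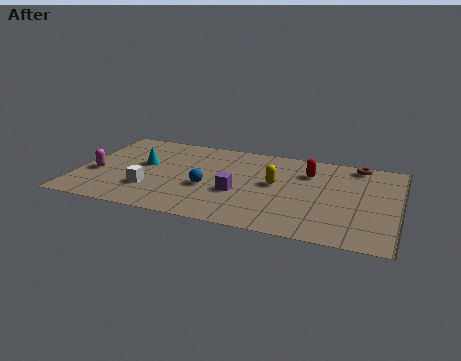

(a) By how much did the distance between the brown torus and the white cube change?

+2.7

The distance was about 6.9 in the first image and 9.6 in the second, so they moved 2.7 units further apart.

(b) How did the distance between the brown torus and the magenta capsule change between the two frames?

+2.2

They were about 9.3 units apart before and 11.5 after — 2.2 units further apart.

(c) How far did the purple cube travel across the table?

3.2

The purple cube was near (9.5, 1.0) before and (6.9, 2.9) after, so it travelled √(2.6² + 1.9²) ≈ 3.2 units.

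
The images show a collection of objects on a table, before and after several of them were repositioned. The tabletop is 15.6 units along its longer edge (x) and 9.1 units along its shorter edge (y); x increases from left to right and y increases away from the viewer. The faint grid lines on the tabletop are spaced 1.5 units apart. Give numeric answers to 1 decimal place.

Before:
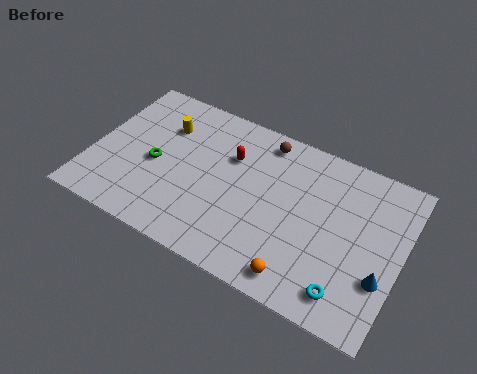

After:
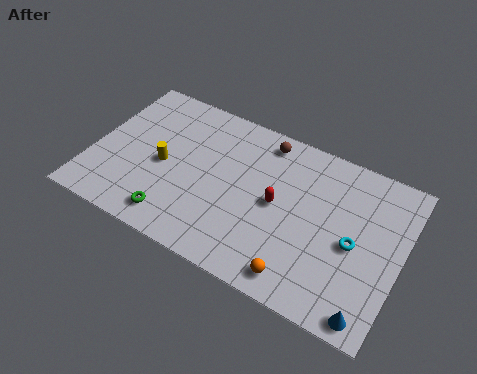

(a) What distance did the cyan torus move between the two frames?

2.7

The cyan torus was near (13.3, 1.5) before and (13.3, 4.2) after, so it travelled √(0.0² + 2.7²) ≈ 2.7 units.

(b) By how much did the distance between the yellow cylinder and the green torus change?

+0.6

The distance was about 2.4 in the first image and 3.0 in the second, so they moved 0.6 units further apart.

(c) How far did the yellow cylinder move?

2.3

The yellow cylinder was near (3.3, 6.5) before and (3.6, 4.2) after, so it travelled √(0.3² + 2.3²) ≈ 2.3 units.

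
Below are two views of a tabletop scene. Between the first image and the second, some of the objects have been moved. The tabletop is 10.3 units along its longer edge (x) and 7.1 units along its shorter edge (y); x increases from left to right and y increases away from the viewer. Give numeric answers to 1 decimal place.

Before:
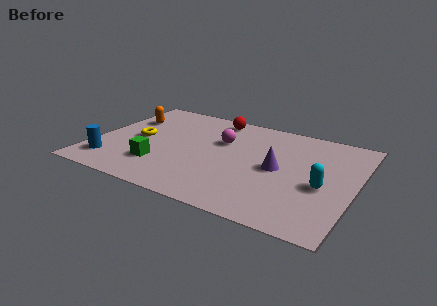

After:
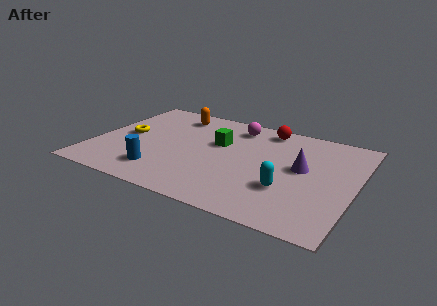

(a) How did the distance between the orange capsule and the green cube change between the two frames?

-1.0

The distance was about 3.5 in the first image and 2.5 in the second, so they moved 1.0 units closer together.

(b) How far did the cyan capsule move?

1.5

From (9.1, 3.0) to (7.8, 2.3), the cyan capsule covered √(1.3² + 0.7²) ≈ 1.5 units.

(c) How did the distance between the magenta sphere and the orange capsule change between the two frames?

-1.4

The distance was about 3.9 in the first image and 2.5 in the second, so they moved 1.4 units closer together.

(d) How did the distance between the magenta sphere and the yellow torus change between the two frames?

+1.3

Before: roughly 3.4 units apart; after: 4.7. That's 1.3 units further apart.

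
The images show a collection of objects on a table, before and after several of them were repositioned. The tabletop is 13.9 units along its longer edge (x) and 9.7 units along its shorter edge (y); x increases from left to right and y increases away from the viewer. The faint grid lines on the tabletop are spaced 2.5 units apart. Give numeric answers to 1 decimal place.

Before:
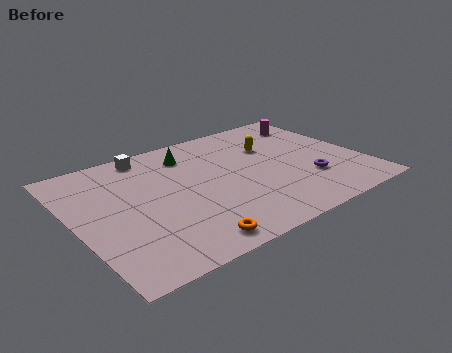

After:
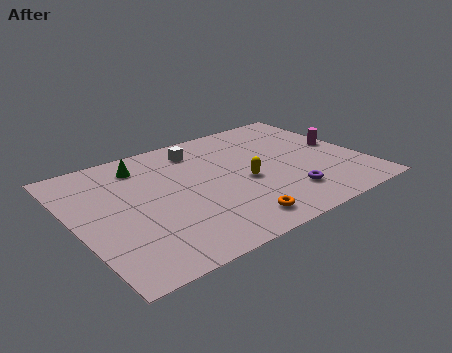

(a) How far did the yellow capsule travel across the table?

2.9

From (9.9, 6.5) to (8.1, 4.2), the yellow capsule covered √(1.8² + 2.3²) ≈ 2.9 units.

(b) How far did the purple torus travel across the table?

1.5

From (11.0, 2.9) to (9.7, 2.2), the purple torus covered √(1.3² + 0.7²) ≈ 1.5 units.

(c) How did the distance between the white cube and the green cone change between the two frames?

+0.7

The distance was about 2.1 in the first image and 2.8 in the second, so they moved 0.7 units further apart.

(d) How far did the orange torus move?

2.3

From (4.6, 1.1) to (6.9, 1.4), the orange torus covered √(2.3² + 0.3²) ≈ 2.3 units.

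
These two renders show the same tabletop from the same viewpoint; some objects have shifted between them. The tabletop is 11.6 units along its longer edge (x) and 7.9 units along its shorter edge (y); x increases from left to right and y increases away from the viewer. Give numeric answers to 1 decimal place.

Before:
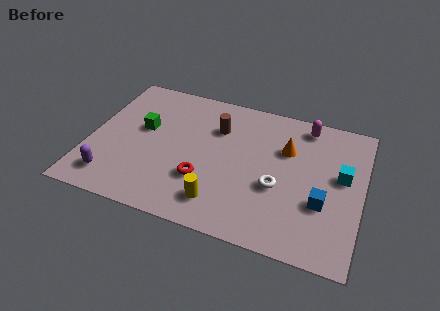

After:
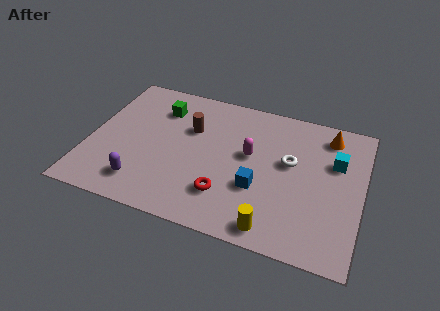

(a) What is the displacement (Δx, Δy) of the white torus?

(0.4, 1.5)

From the two frames, the white torus sits at roughly (8.1, 3.1) before and (8.5, 4.6) after.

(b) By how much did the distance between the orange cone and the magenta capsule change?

+2.1

Before: roughly 1.7 units apart; after: 3.8. That's 2.1 units further apart.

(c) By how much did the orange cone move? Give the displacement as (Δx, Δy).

(1.7, 1.3)

The orange cone was at about (8.3, 5.3) and moved to about (10.0, 6.6).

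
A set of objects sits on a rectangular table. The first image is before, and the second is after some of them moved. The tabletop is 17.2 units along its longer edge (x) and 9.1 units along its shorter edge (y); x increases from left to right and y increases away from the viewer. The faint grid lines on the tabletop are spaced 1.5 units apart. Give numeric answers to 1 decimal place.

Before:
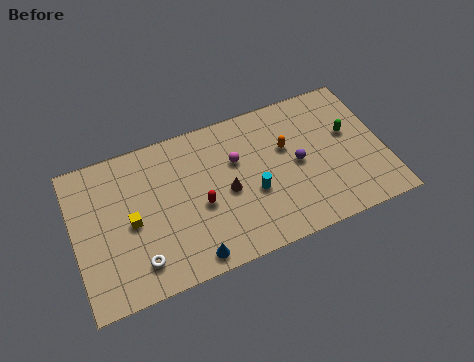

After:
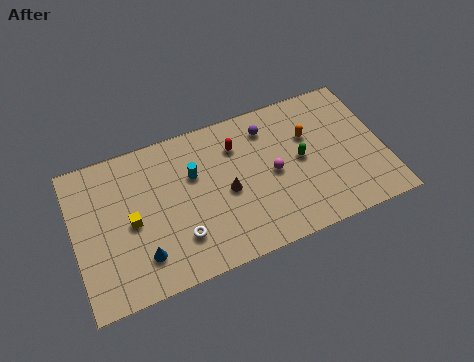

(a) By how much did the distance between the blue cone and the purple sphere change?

+1.9

They were about 7.2 units apart before and 9.1 after — 1.9 units further apart.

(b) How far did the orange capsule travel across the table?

1.3

From (11.9, 5.7) to (13.2, 6.0), the orange capsule covered √(1.3² + 0.3²) ≈ 1.3 units.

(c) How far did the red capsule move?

3.7

From (6.9, 3.9) to (9.2, 6.8), the red capsule covered √(2.3² + 2.9²) ≈ 3.7 units.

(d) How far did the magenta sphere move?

2.4

From (9.1, 5.9) to (11.0, 4.4), the magenta sphere covered √(1.9² + 1.5²) ≈ 2.4 units.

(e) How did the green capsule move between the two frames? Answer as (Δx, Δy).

(-2.8, -0.7)

From the two frames, the green capsule sits at roughly (15.4, 5.4) before and (12.6, 4.7) after.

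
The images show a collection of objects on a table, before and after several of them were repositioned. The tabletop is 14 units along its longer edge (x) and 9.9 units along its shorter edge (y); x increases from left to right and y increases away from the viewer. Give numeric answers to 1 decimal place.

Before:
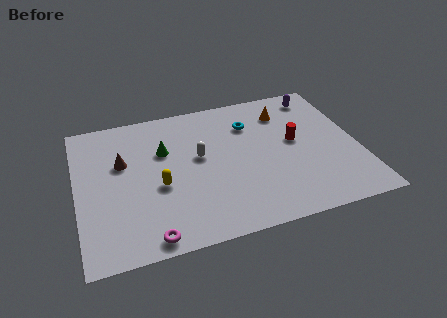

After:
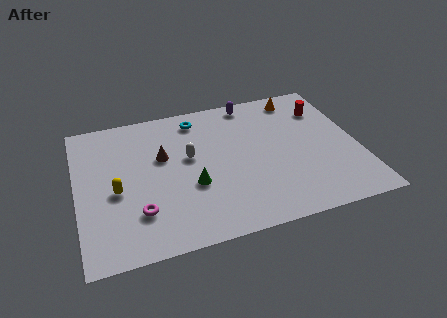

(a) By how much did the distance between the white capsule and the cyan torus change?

-0.4

The distance was about 3.2 in the first image and 2.8 in the second, so they moved 0.4 units closer together.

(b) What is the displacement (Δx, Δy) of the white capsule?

(-0.5, 0.1)

From the two frames, the white capsule sits at roughly (6.1, 5.6) before and (5.6, 5.7) after.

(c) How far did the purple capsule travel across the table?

3.4

The purple capsule moved from about (12.4, 8.5) to (9.0, 8.9), a distance of √(3.4² + 0.4²) ≈ 3.4.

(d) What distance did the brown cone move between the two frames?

2.0

From (2.3, 6.2) to (4.3, 6.1), the brown cone covered √(2.0² + 0.1²) ≈ 2.0 units.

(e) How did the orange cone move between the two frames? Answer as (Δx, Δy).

(0.8, 0.9)

The orange cone started near (10.6, 7.7) and ended near (11.4, 8.6).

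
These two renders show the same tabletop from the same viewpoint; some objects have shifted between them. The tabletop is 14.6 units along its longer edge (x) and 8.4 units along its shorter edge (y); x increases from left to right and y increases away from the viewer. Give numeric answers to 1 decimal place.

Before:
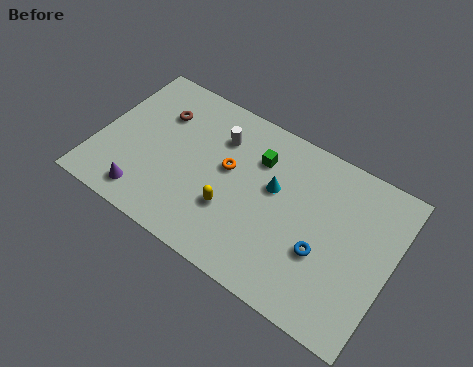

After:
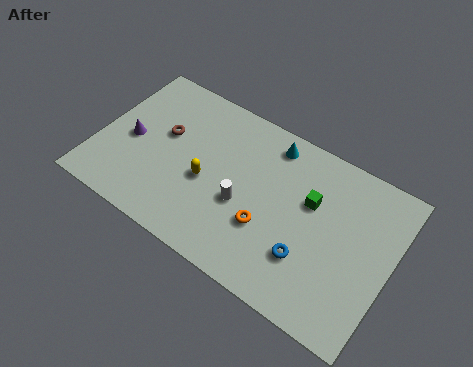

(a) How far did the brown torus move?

1.1

From (2.7, 6.0) to (3.1, 5.0), the brown torus covered √(0.4² + 1.0²) ≈ 1.1 units.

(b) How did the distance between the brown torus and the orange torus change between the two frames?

+2.1

The distance was about 3.9 in the first image and 6.0 in the second, so they moved 2.1 units further apart.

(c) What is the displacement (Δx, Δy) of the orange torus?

(2.3, -1.9)

The orange torus was at about (6.4, 4.8) and moved to about (8.7, 2.9).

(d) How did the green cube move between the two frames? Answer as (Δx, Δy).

(2.8, -0.8)

The green cube was at about (7.7, 6.1) and moved to about (10.5, 5.3).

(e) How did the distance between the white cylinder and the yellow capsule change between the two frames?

-1.7

Before: roughly 3.6 units apart; after: 1.9. That's 1.7 units closer together.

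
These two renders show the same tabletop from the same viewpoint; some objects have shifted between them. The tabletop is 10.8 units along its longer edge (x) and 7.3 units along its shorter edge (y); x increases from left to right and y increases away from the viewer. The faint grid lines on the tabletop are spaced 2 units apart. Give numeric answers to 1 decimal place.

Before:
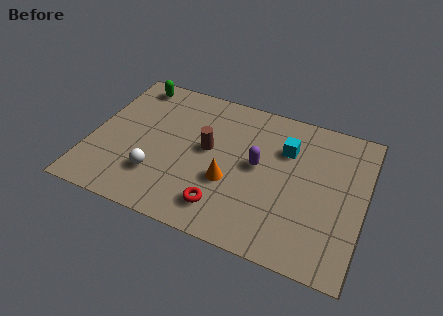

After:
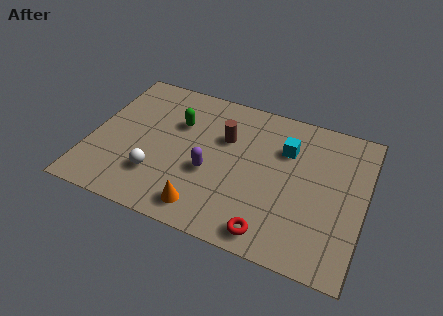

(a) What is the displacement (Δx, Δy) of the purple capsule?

(-1.8, -1.0)

The purple capsule was at about (6.6, 3.9) and moved to about (4.8, 2.9).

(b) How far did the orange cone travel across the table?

1.8

The orange cone moved from about (5.6, 2.7) to (4.8, 1.1), a distance of √(0.8² + 1.6²) ≈ 1.8.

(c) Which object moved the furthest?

the green capsule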